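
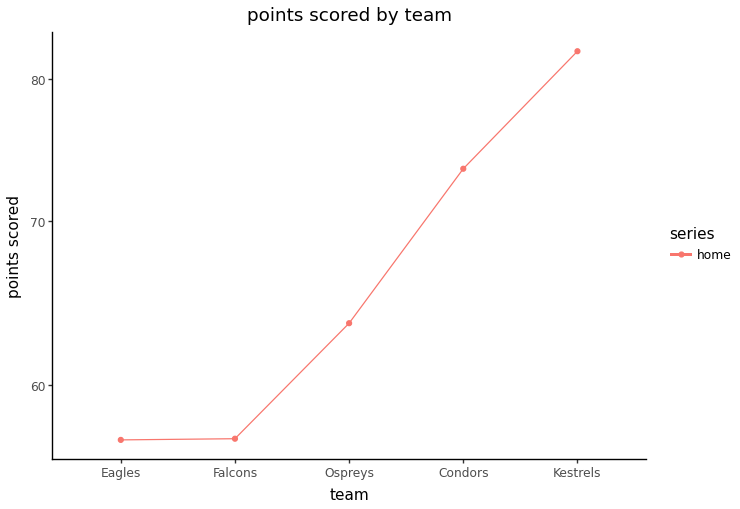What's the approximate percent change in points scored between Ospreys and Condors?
≈ +15.4%

Ospreys ≈ 65, Condors ≈ 75; (75 − 65) / 65 ≈ +15.4%.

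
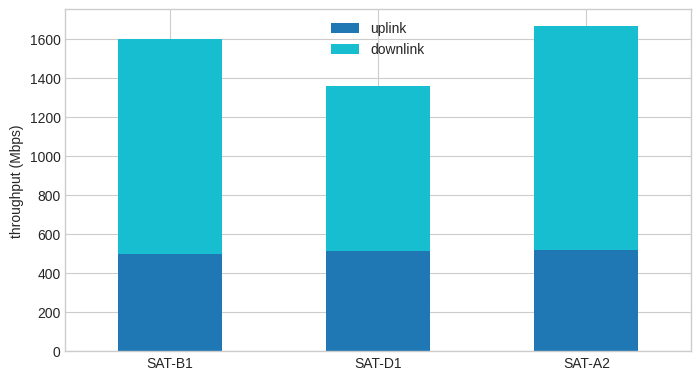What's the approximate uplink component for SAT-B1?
≈ 400

uplink top ≈ 400, bottom ≈ 0; segment ≈ 400.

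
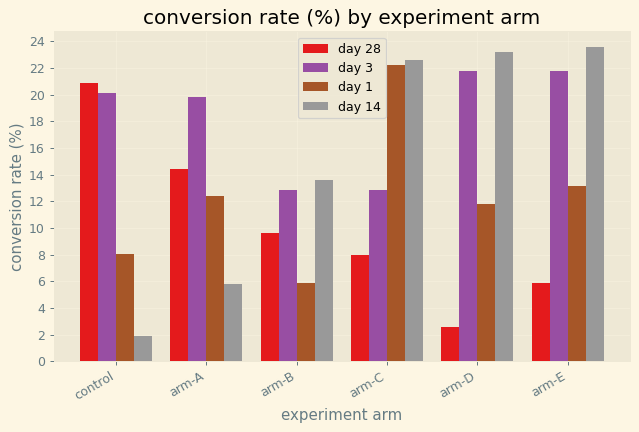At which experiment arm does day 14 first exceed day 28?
arm-A: day 14 ≈ 6 vs day 28 ≈ 14 (not yet); arm-B: day 14 ≈ 14 vs day 28 ≈ 10 (first crossover).

arm-B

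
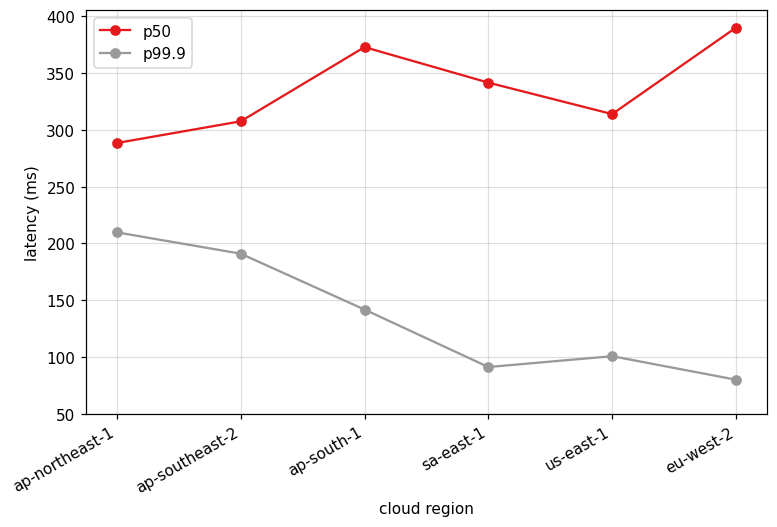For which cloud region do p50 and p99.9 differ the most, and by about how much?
eu-west-2: p50 ≈ 400, p99.9 ≈ 100 → gap ≈ 300. Next-largest (sa-east-1) is only ≈ 250.

eu-west-2, ≈ 300 ms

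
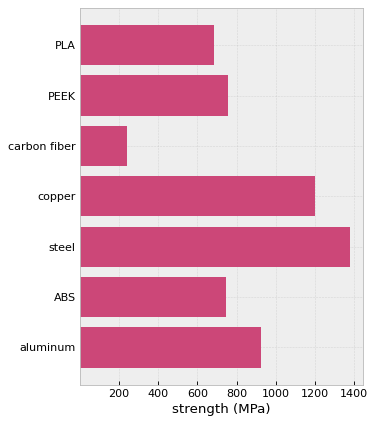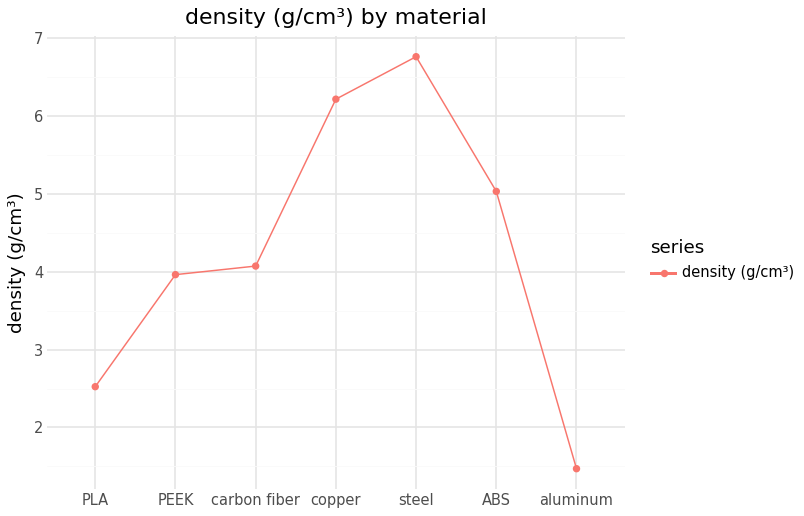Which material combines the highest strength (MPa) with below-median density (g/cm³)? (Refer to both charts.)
Chart 2 median density (g/cm³) ≈ 4; below-median materials: PLA, PEEK, aluminum. Among those, aluminum has the highest strength (MPa) (≈ 1000).

aluminum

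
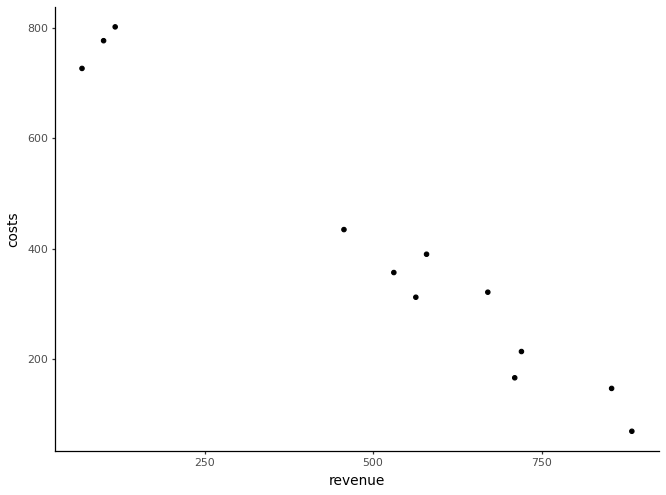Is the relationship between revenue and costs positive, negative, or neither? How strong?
negative, strong

Points are negatively correlated; strong (|r| ≈ 1.0).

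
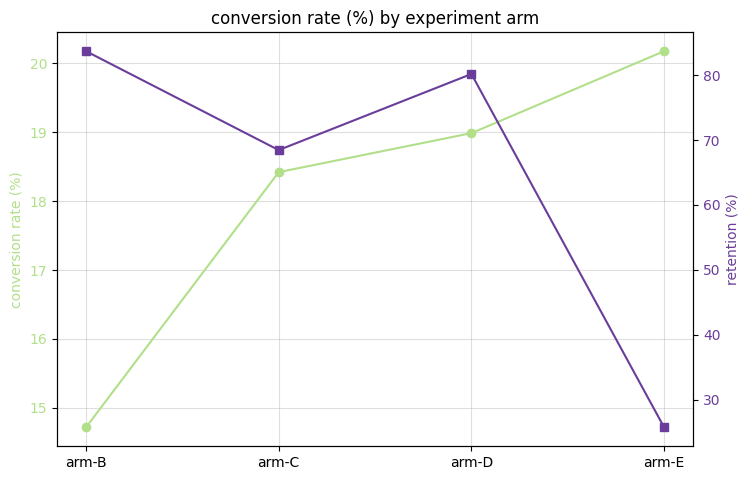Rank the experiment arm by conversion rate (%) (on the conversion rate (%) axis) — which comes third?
Top 4 (on the conversion rate (%) axis): arm-E ≈ 20.0, arm-D ≈ 19.0, arm-C ≈ 18.5, arm-B ≈ 14.5.

arm-C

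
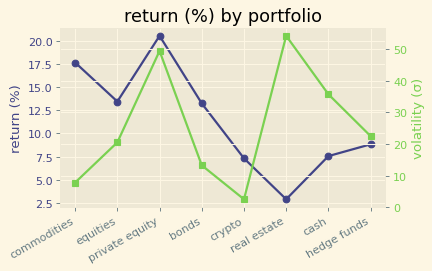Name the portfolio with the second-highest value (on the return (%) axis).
commodities

Top 3 (on the return (%) axis): private equity ≈ 20, commodities ≈ 18, equities ≈ 14.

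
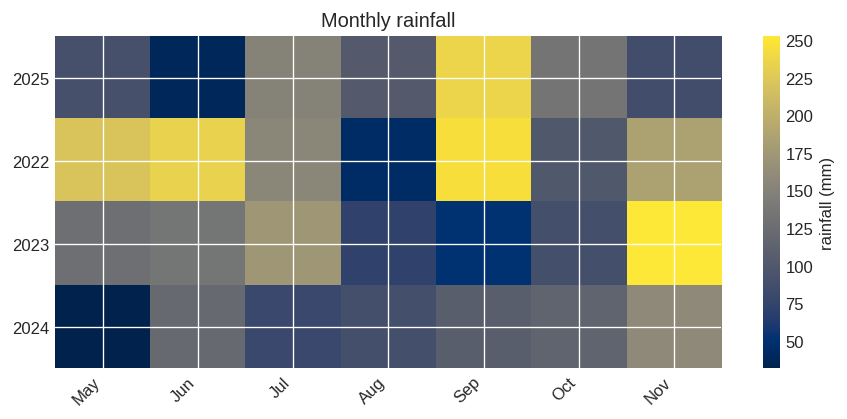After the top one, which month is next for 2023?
Top 3 for 2023: Nov ≈ 260, Jul ≈ 180, Jun ≈ 140.

Jul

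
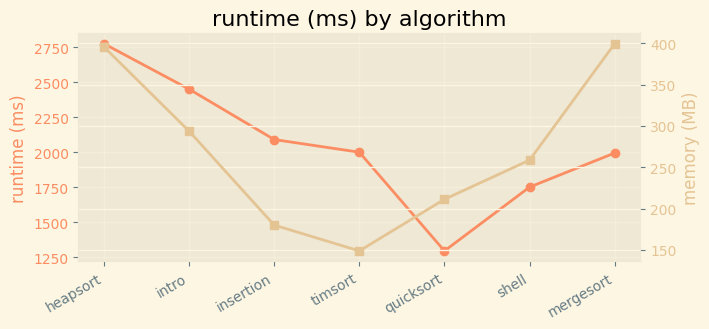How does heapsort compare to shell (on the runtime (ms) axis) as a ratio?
heapsort ≈ 2800, shell ≈ 1800; 2800/1800 ≈ 1.56.

≈ 1.56×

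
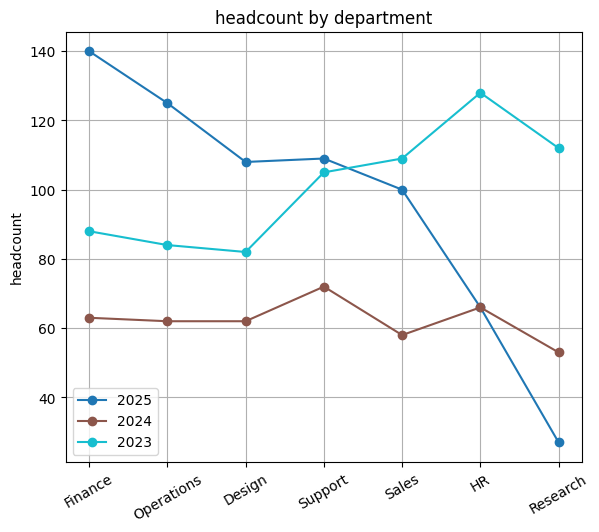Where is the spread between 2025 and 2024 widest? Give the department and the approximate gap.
Finance: 2025 ≈ 140, 2024 ≈ 60 → gap ≈ 80. Next-largest (Operations) is only ≈ 60.

Finance, ≈ 80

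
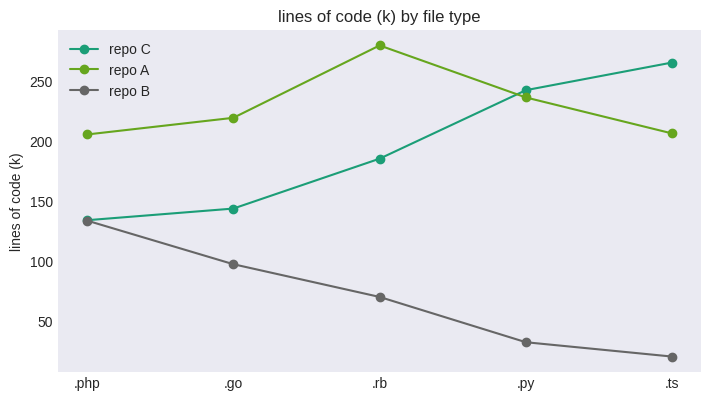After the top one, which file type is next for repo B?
Top 3 for repo B: .php ≈ 125, .go ≈ 100, .rb ≈ 75.

.go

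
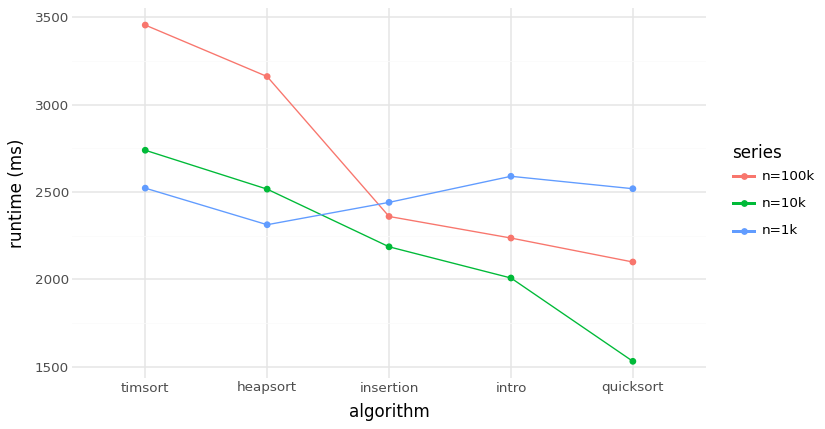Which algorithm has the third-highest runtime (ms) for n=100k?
Top 4 for n=100k: timsort ≈ 3400, heapsort ≈ 3200, insertion ≈ 2400, intro ≈ 2200.

insertion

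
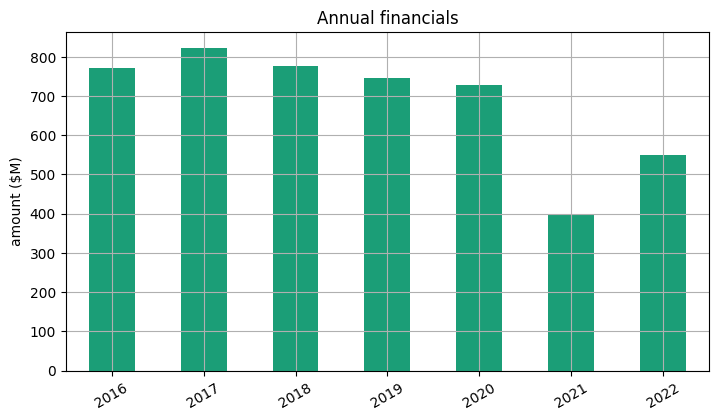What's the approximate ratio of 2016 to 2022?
≈ 1.33×

2016 ≈ 800, 2022 ≈ 600; 800/600 ≈ 1.33.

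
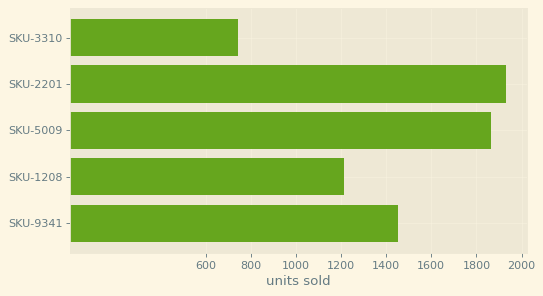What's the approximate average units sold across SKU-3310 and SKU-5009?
≈ 1300

(800 + 1800) / 2 ≈ 1300.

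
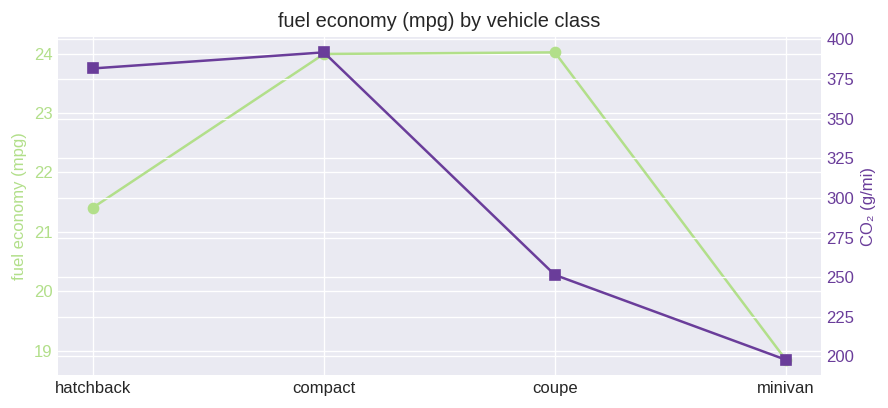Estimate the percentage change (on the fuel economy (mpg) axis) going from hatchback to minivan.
hatchback ≈ 21.5, minivan ≈ 19.0; (19.0 − 21.5) / 21.5 ≈ -11.6%.

≈ -11.6%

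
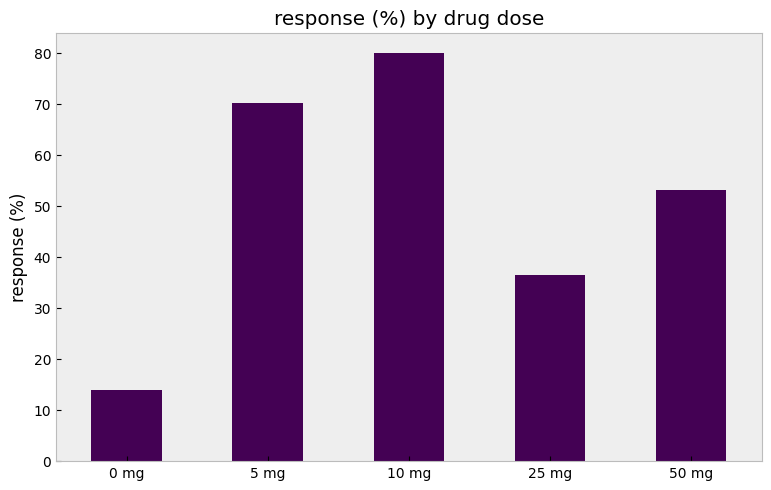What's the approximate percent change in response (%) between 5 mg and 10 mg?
5 mg ≈ 70, 10 mg ≈ 80; (80 − 70) / 70 ≈ +14.3%.

≈ +14.3%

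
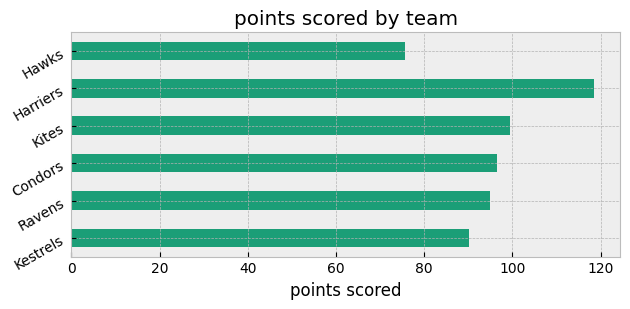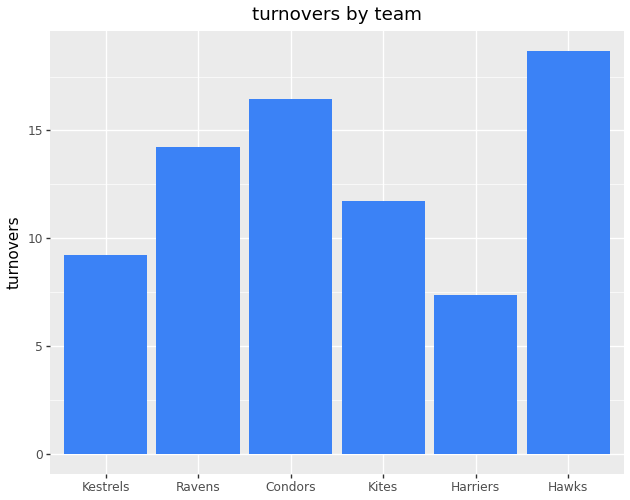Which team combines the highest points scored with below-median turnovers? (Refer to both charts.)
Harriers

Chart 2 median turnovers ≈ 12; below-median teams: Kestrels, Kites, Harriers. Among those, Harriers has the highest points scored (≈ 120).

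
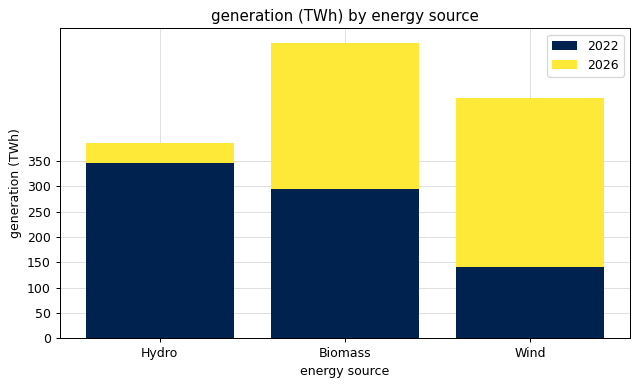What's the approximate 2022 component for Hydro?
≈ 350

2022 top ≈ 350, bottom ≈ 0; segment ≈ 350.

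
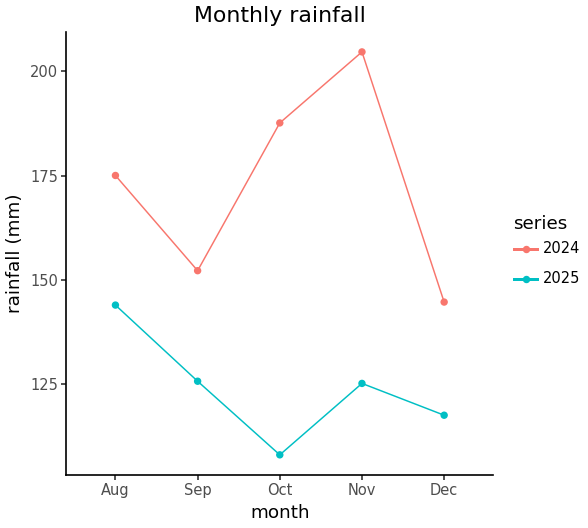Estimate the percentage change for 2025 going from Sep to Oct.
Sep ≈ 130, Oct ≈ 110; (110 − 130) / 130 ≈ -15.4%.

≈ -15.4%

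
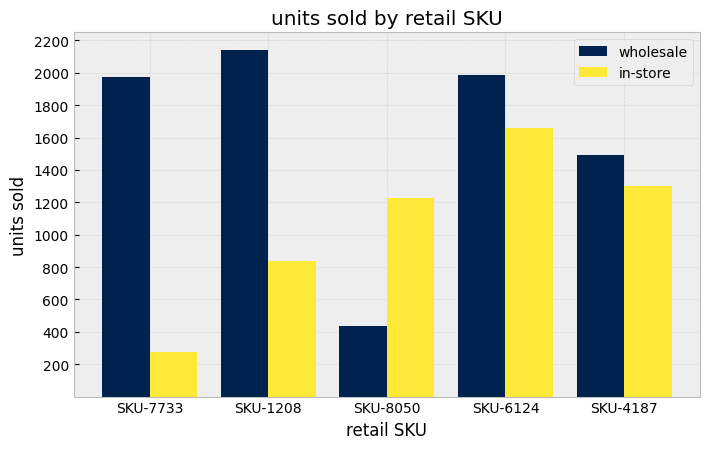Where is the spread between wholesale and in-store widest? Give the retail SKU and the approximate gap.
SKU-7733: wholesale ≈ 2000, in-store ≈ 200 → gap ≈ 1800. Next-largest (SKU-1208) is only ≈ 1400.

SKU-7733, ≈ 1800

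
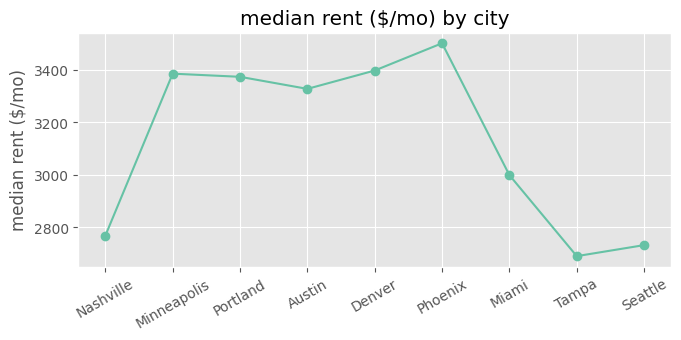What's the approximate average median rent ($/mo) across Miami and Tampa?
≈ 2850

(3000 + 2700) / 2 ≈ 2850.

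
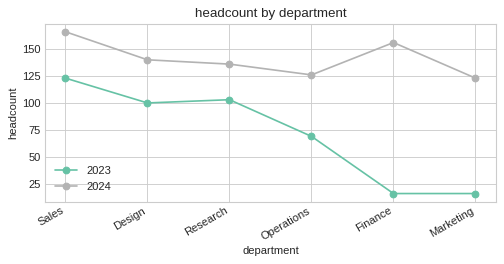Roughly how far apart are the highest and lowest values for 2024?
≈ 40

Max Sales ≈ 160, min Marketing ≈ 120; range ≈ 40.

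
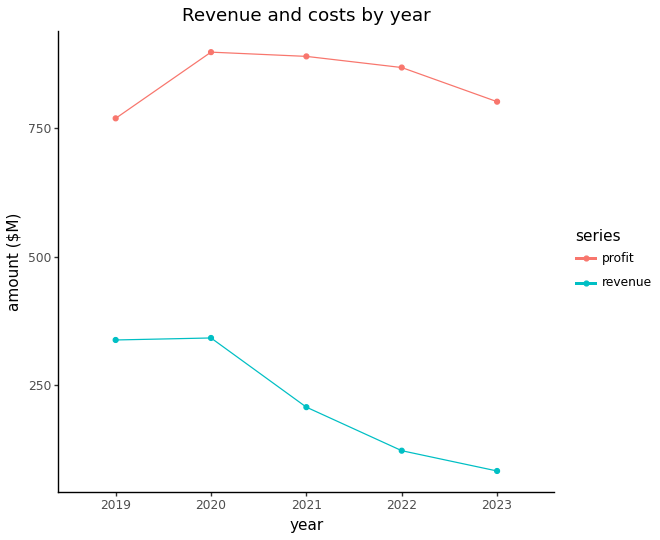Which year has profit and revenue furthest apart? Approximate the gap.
2022, ≈ 800 $M

2022: profit ≈ 900, revenue ≈ 100 → gap ≈ 800. Next-largest (2023) is only ≈ 700.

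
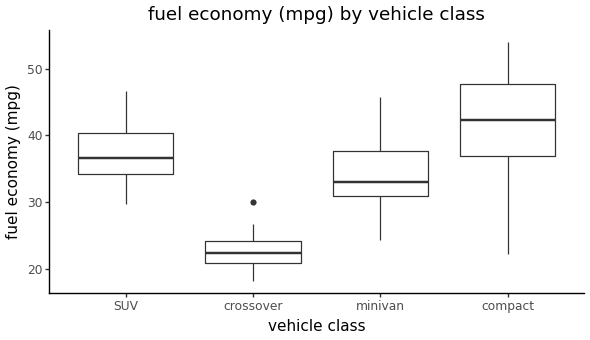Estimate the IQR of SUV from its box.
Q3 ≈ 40, Q1 ≈ 34; IQR ≈ 6.

≈ 6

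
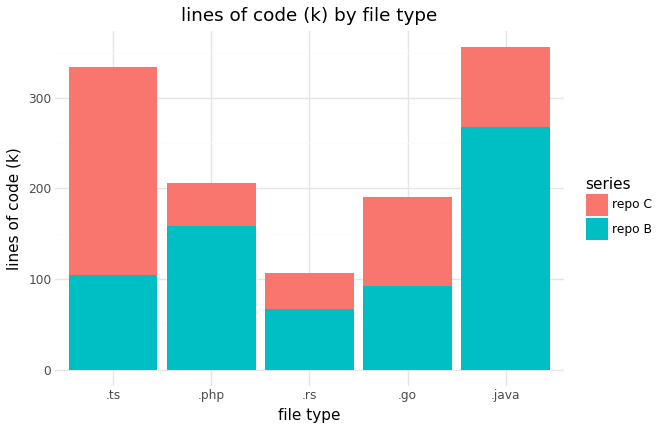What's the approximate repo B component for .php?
≈ 150

repo B top ≈ 150, bottom ≈ 0; segment ≈ 150.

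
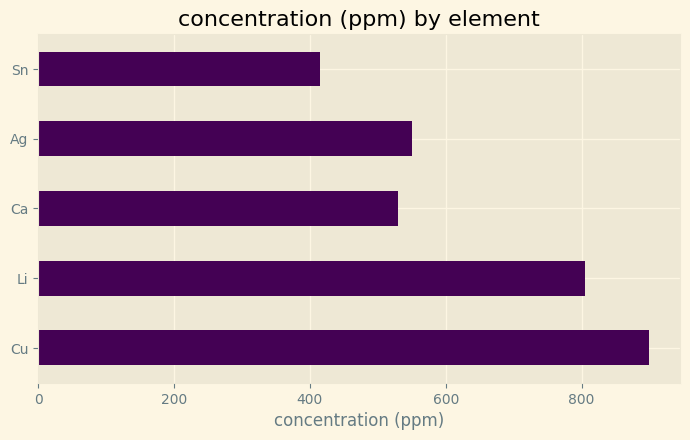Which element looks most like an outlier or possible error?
Cu ≈ 900; the rest sit between ≈ 400 and ≈ 800.

Cu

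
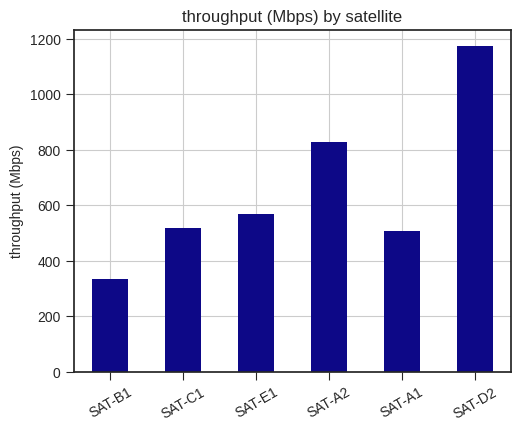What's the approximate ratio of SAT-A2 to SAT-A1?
≈ 1.6×

SAT-A2 ≈ 800, SAT-A1 ≈ 500; 800/500 ≈ 1.6.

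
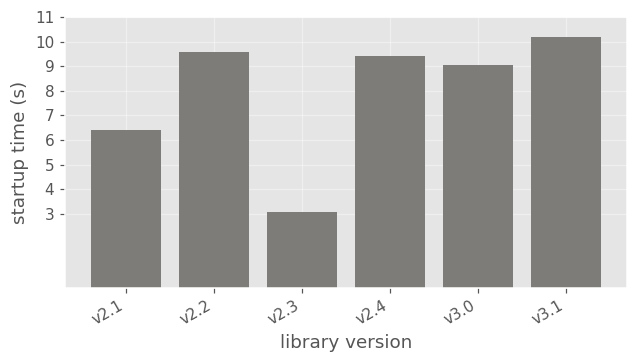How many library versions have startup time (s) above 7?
4

Above 7: v2.2, v2.4, v3.0, v3.1.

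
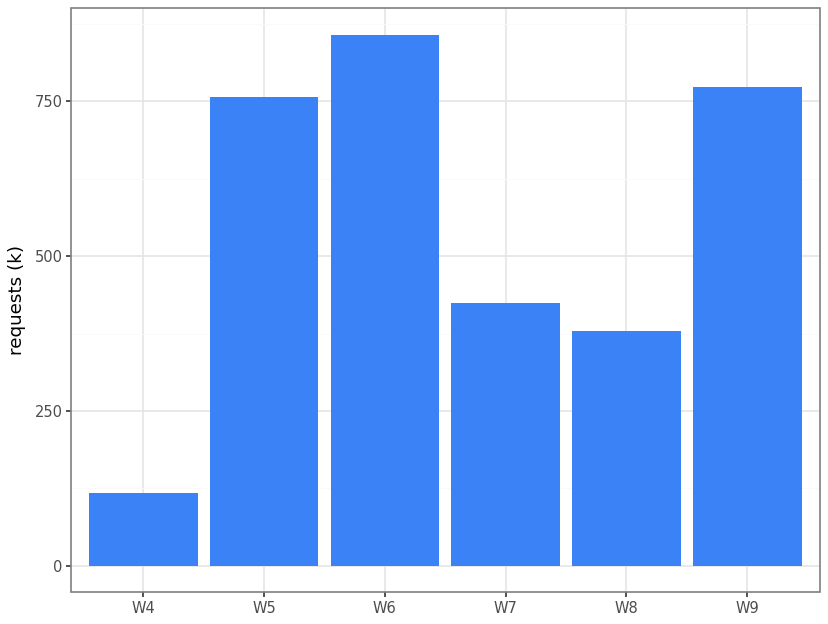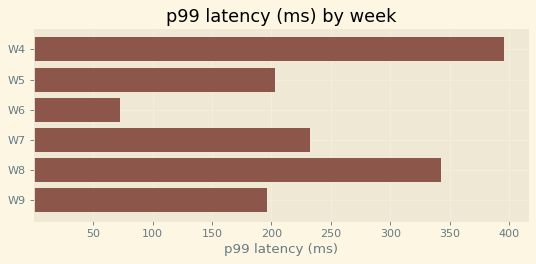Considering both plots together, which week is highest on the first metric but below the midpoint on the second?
W6

Chart 2 median p99 latency (ms) ≈ 200; below-median weeks: W5, W6, W9. Among those, W6 has the highest requests (k) (≈ 900).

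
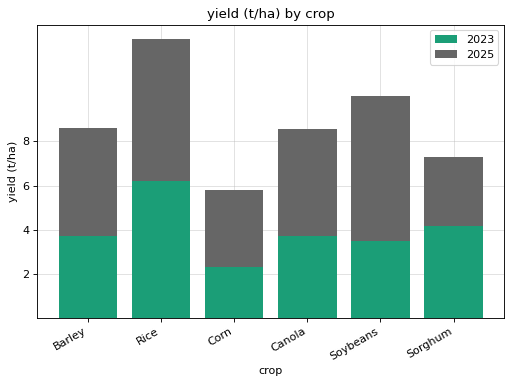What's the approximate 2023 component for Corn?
≈ 2

2023 top ≈ 2, bottom ≈ 0; segment ≈ 2.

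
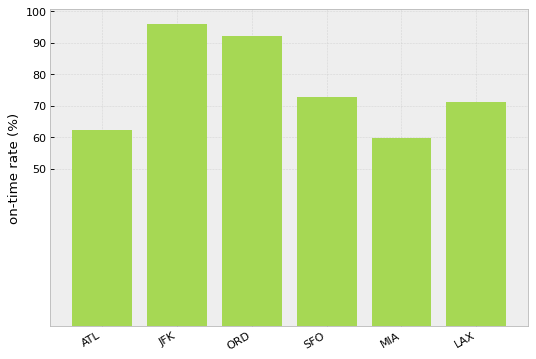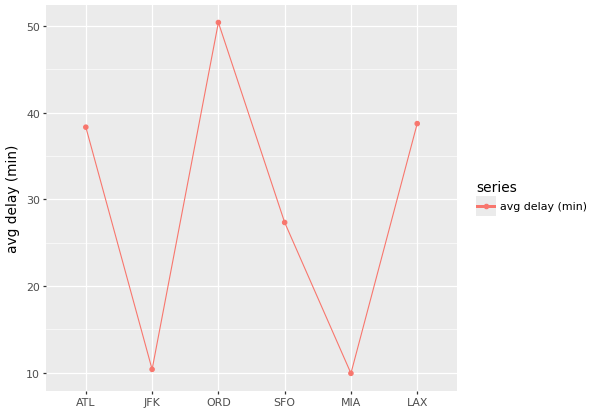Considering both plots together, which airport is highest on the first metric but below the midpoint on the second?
Chart 2 median avg delay (min) ≈ 35; below-median airports: JFK, SFO, MIA. Among those, JFK has the highest on-time rate (%) (≈ 100).

JFK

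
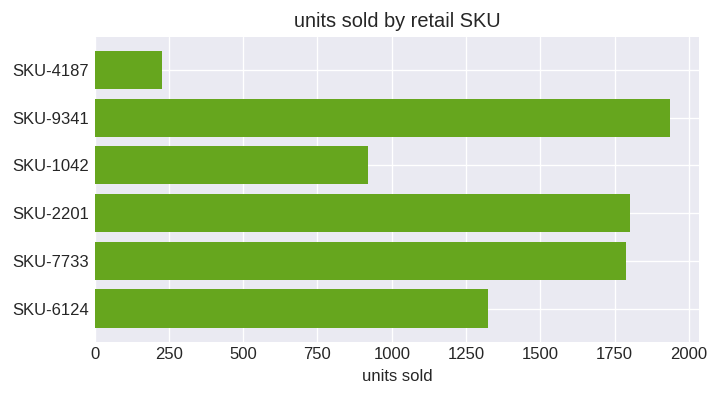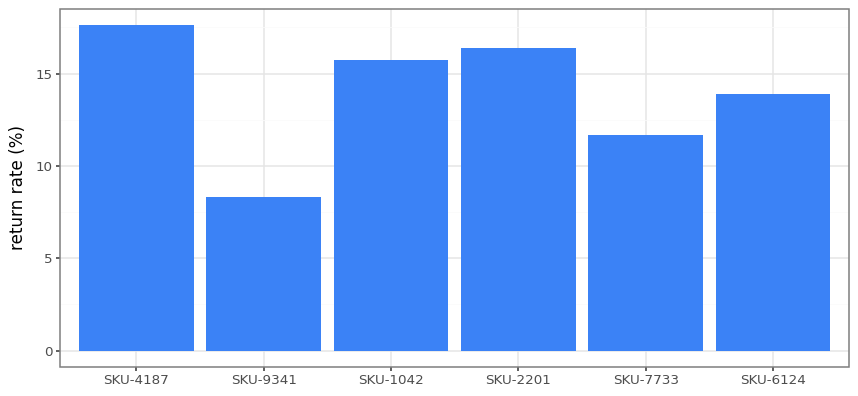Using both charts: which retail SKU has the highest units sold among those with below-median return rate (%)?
SKU-9341

Chart 2 median return rate (%) ≈ 14; below-median retail SKUs: SKU-9341, SKU-7733, SKU-6124. Among those, SKU-9341 has the highest units sold (≈ 2000).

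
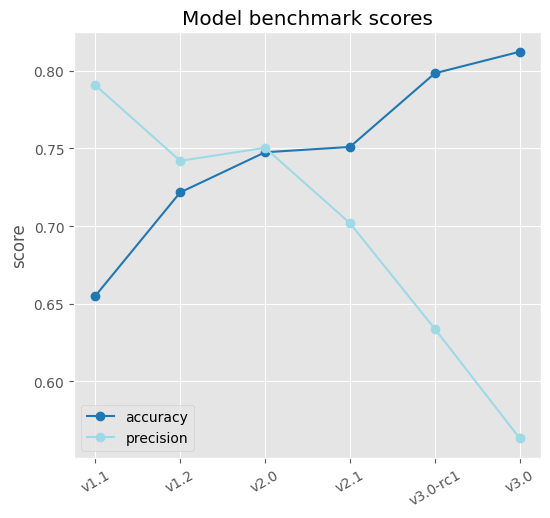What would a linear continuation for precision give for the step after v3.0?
≈ 0.475

Last three: 0.70, 0.65, 0.55 → slope ≈ -0.075/step → next ≈ 0.475.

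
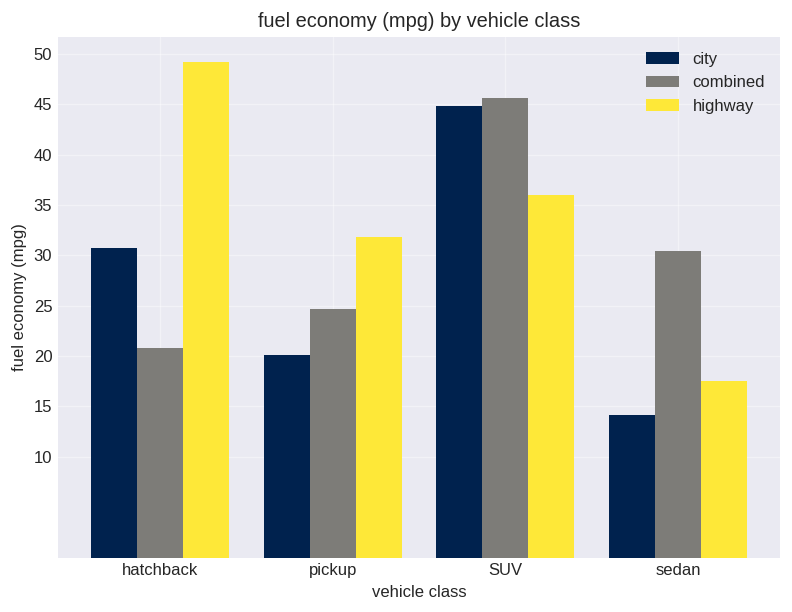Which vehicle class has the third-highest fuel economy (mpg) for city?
pickup

Top 4 for city: SUV ≈ 45, hatchback ≈ 30, pickup ≈ 20, sedan ≈ 15.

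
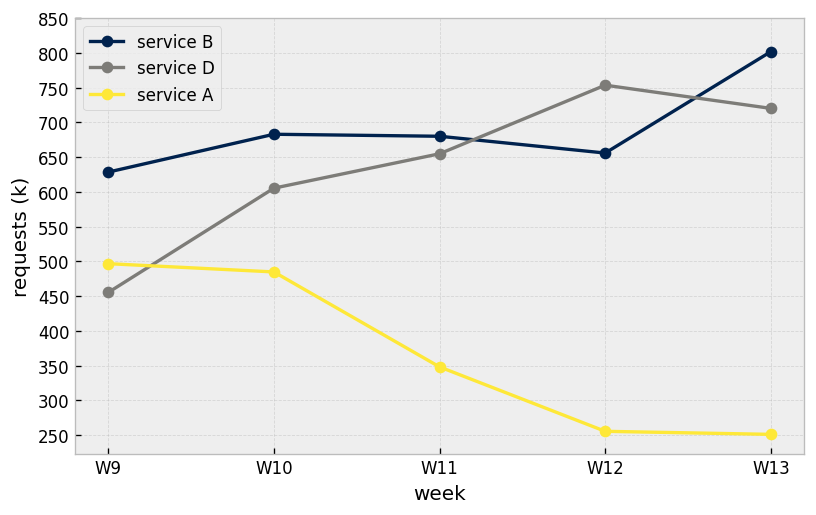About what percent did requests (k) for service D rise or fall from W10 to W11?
≈ +8.3%

W10 ≈ 600, W11 ≈ 650; (650 − 600) / 600 ≈ +8.3%.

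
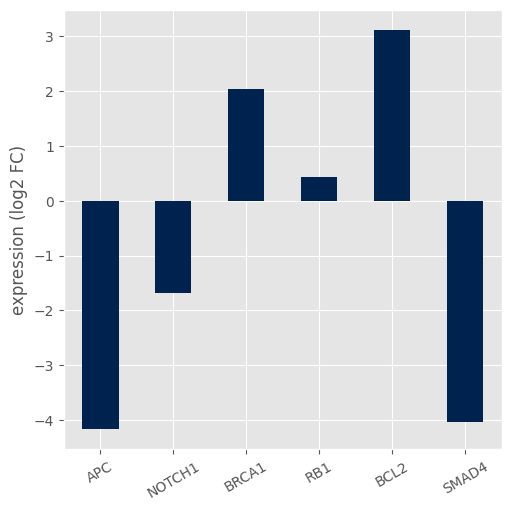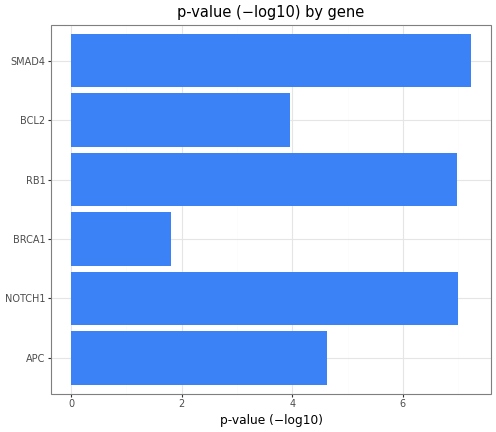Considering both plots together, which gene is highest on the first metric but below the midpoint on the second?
Chart 2 median p-value (−log10) ≈ 6; below-median genes: APC, BRCA1, BCL2. Among those, BCL2 has the highest expression (log2 FC) (≈ 3).

BCL2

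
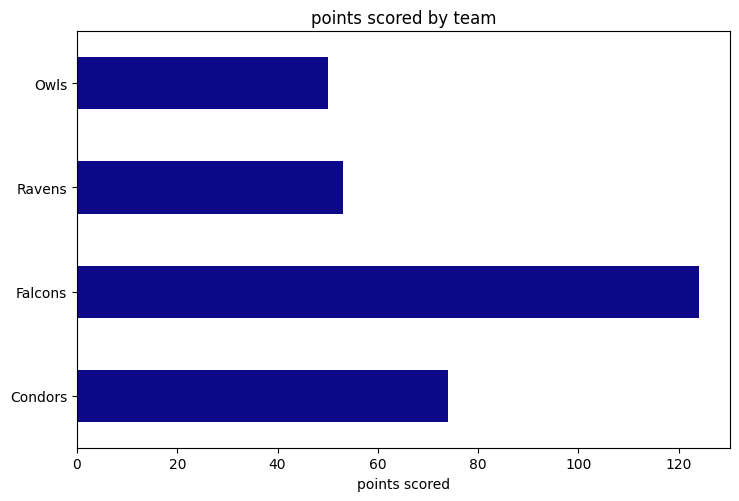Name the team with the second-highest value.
Top 3: Falcons ≈ 120, Condors ≈ 80, Ravens ≈ 60.

Condors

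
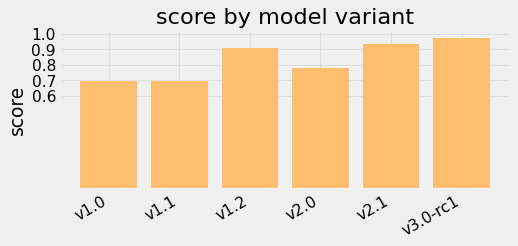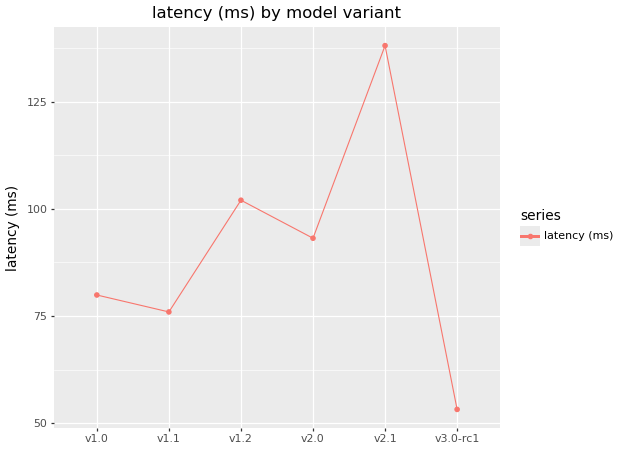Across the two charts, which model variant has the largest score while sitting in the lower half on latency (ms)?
v3.0-rc1

Chart 2 median latency (ms) ≈ 80; below-median model variants: v1.0, v1.1, v3.0-rc1. Among those, v3.0-rc1 has the highest score (≈ 1).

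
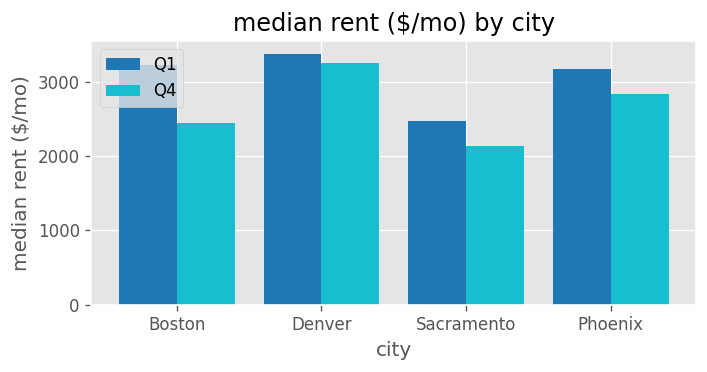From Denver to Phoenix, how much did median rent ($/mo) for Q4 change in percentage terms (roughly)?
≈ -14.3%

Denver ≈ 3500, Phoenix ≈ 3000; (3000 − 3500) / 3500 ≈ -14.3%.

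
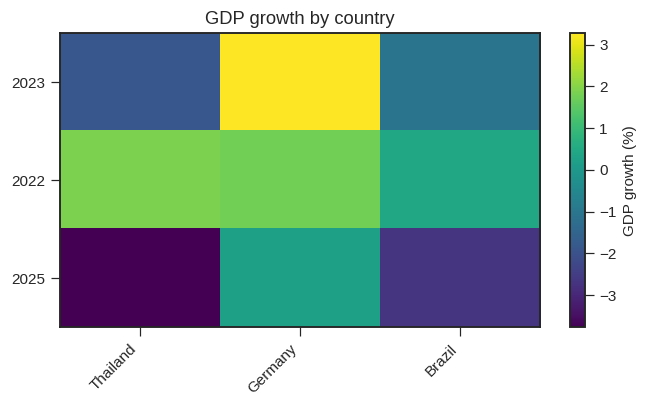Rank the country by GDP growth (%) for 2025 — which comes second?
Brazil

Top 3 for 2025: Germany ≈ 0, Brazil ≈ -3, Thailand ≈ -4.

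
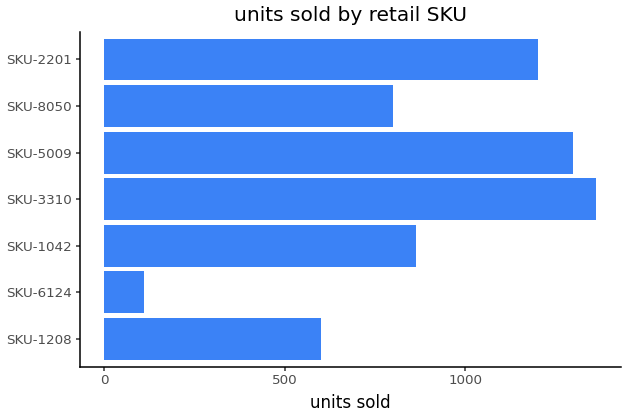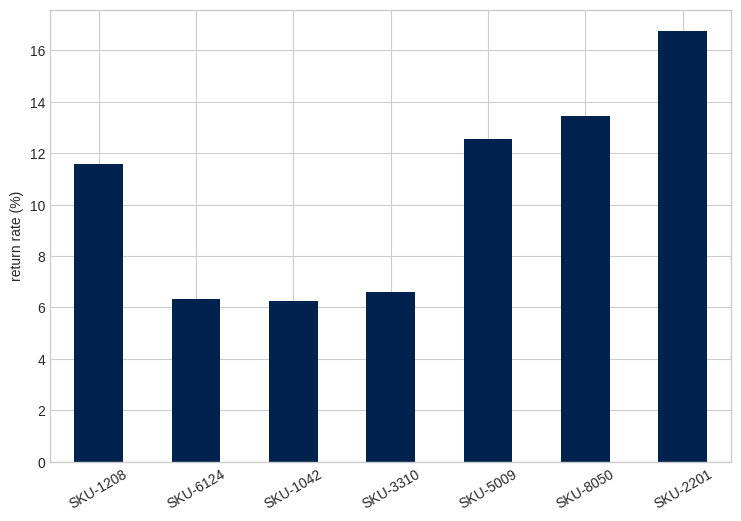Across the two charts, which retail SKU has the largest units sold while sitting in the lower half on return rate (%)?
Chart 2 median return rate (%) ≈ 12; below-median retail SKUs: SKU-6124, SKU-1042, SKU-3310. Among those, SKU-3310 has the highest units sold (≈ 1400).

SKU-3310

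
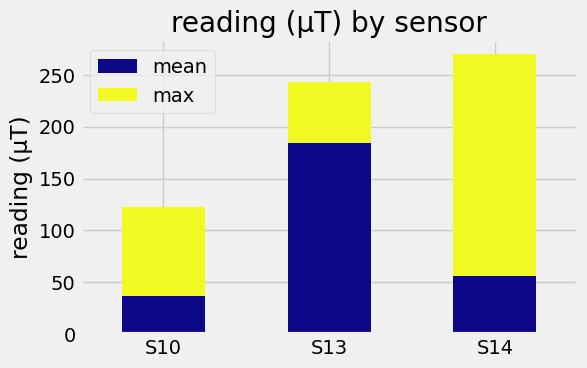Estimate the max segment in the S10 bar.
≈ 100

max top ≈ 125, bottom ≈ 25; segment ≈ 100.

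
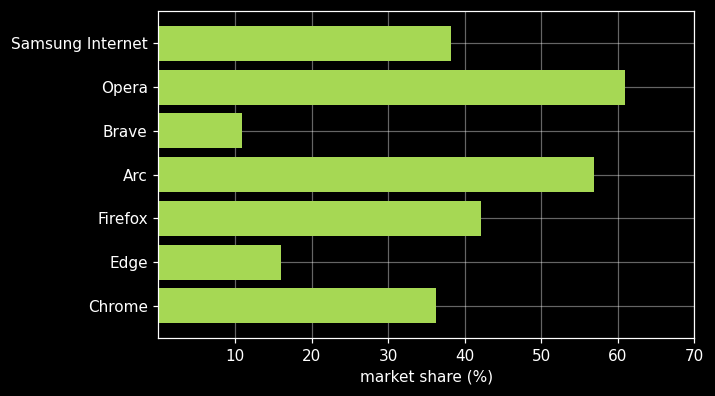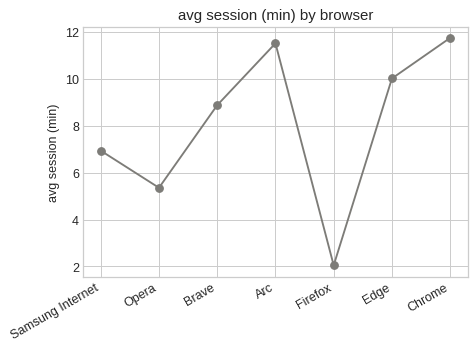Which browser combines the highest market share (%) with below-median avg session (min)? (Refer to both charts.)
Opera

Chart 2 median avg session (min) ≈ 8; below-median browsers: Samsung Internet, Opera, Firefox. Among those, Opera has the highest market share (%) (≈ 60).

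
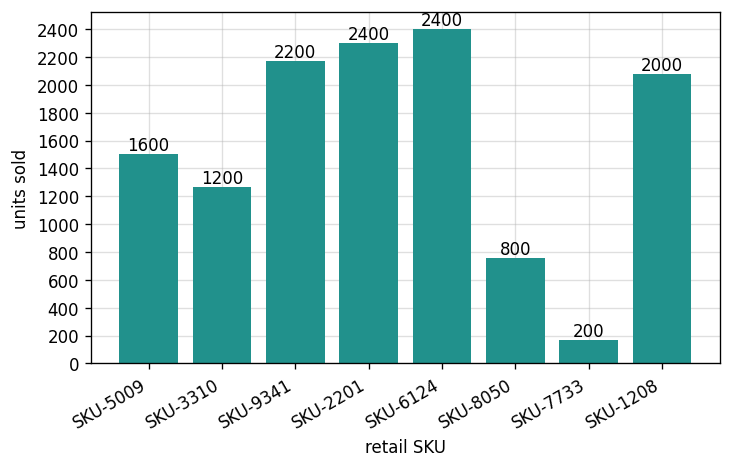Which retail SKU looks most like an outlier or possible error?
SKU-7733 ≈ 200; the rest sit between ≈ 800 and ≈ 2400.

SKU-7733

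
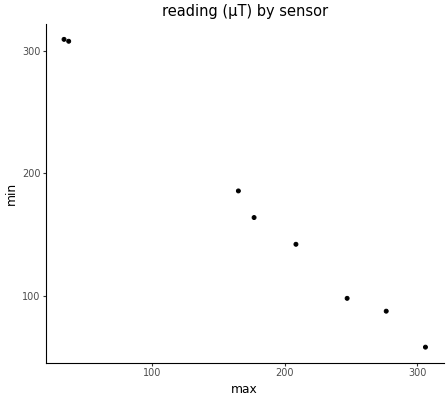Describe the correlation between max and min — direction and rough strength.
Points are negatively correlated; strong (|r| ≈ 1.0).

negative, strong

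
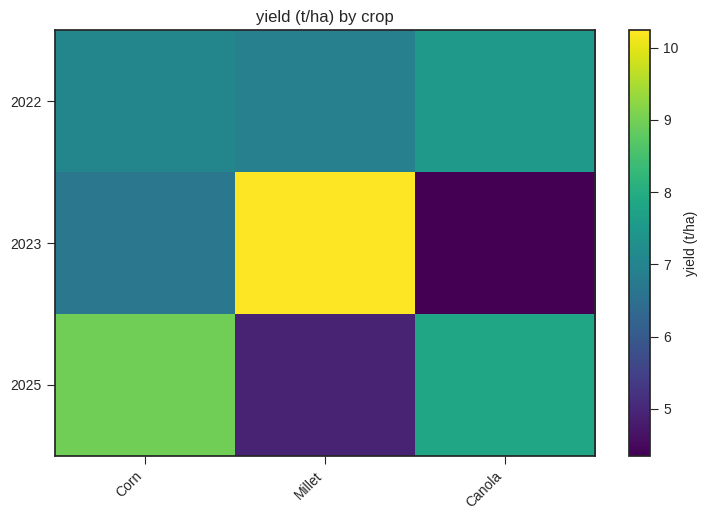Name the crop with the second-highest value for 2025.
Canola

Top 3 for 2025: Corn ≈ 9.0, Canola ≈ 8.0, Millet ≈ 5.0.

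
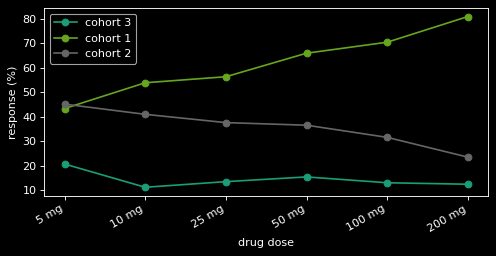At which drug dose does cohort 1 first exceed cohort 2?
10 mg

5 mg: cohort 1 ≈ 40 vs cohort 2 ≈ 50 (not yet); 10 mg: cohort 1 ≈ 50 vs cohort 2 ≈ 40 (first crossover).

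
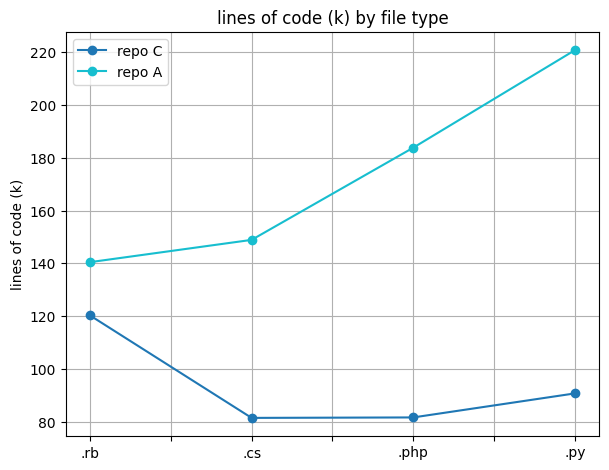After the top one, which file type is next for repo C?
.py

Top 3 for repo C: .rb ≈ 120, .py ≈ 100, .php ≈ 80.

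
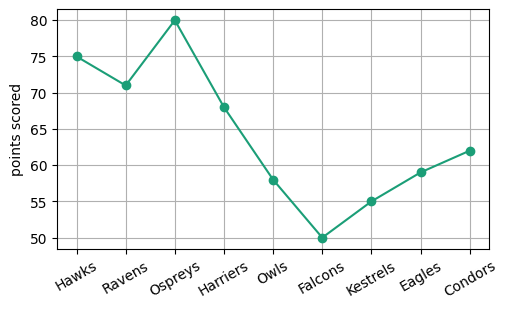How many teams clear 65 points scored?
Above 65: Hawks, Ravens, Ospreys, Harriers.

4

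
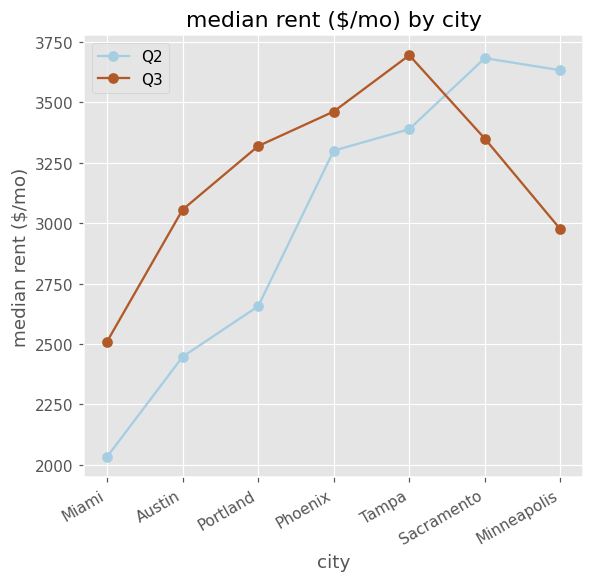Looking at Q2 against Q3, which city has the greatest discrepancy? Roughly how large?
Portland, ≈ 800 $/mo

Portland: Q2 ≈ 2600, Q3 ≈ 3400 → gap ≈ 800. Next-largest (Minneapolis) is only ≈ 600.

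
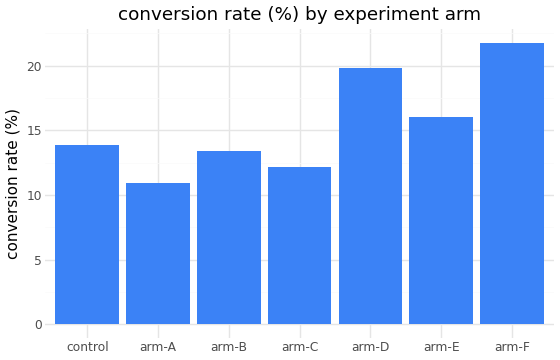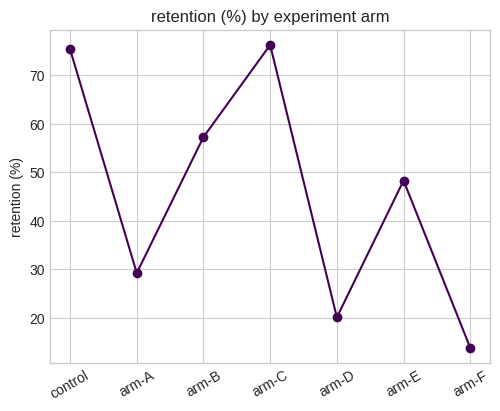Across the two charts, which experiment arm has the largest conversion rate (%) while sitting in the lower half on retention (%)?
arm-F

Chart 2 median retention (%) ≈ 50; below-median experiment arms: arm-A, arm-D, arm-F. Among those, arm-F has the highest conversion rate (%) (≈ 22).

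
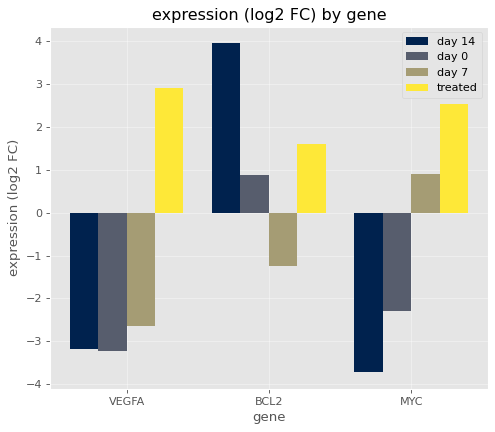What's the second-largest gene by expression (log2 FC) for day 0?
MYC

Top 3 for day 0: BCL2 ≈ 1, MYC ≈ -2, VEGFA ≈ -3.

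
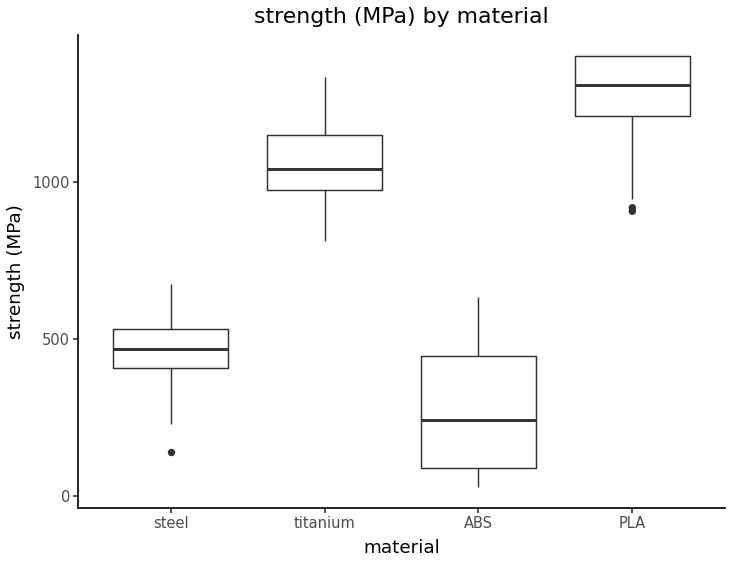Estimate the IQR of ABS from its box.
Q3 ≈ 400, Q1 ≈ 100; IQR ≈ 300.

≈ 300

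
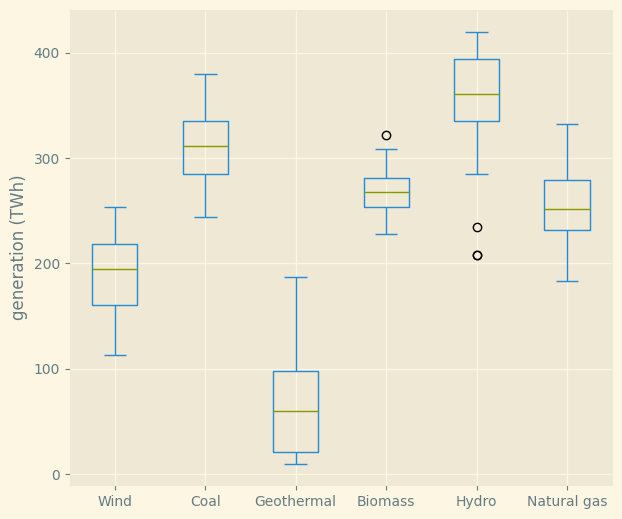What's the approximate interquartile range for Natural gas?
Q3 ≈ 300, Q1 ≈ 250; IQR ≈ 50.

≈ 50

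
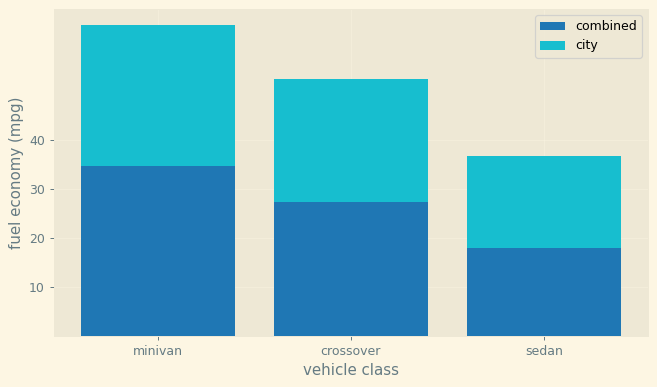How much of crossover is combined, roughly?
≈ 30

combined top ≈ 30, bottom ≈ 0; segment ≈ 30.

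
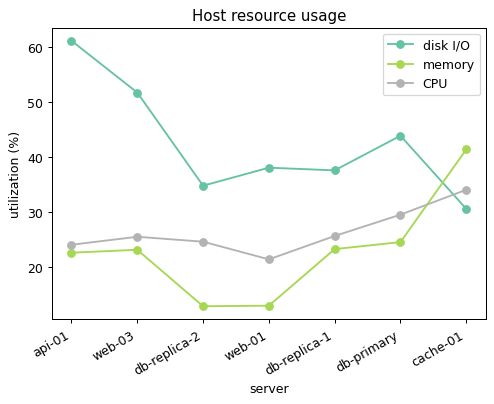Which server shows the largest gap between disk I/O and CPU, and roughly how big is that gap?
api-01: disk I/O ≈ 60, CPU ≈ 25 → gap ≈ 35. Next-largest (web-03) is only ≈ 25.

api-01, ≈ 35 %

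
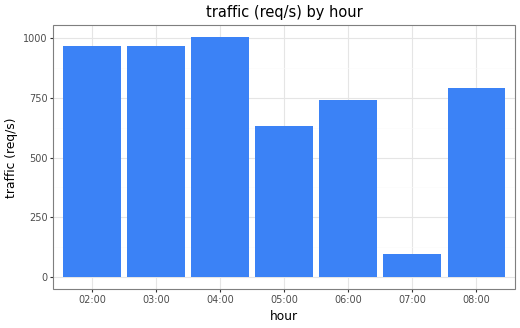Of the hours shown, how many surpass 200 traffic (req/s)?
6

Above 200: 02:00, 03:00, 04:00, 05:00, 06:00, 08:00.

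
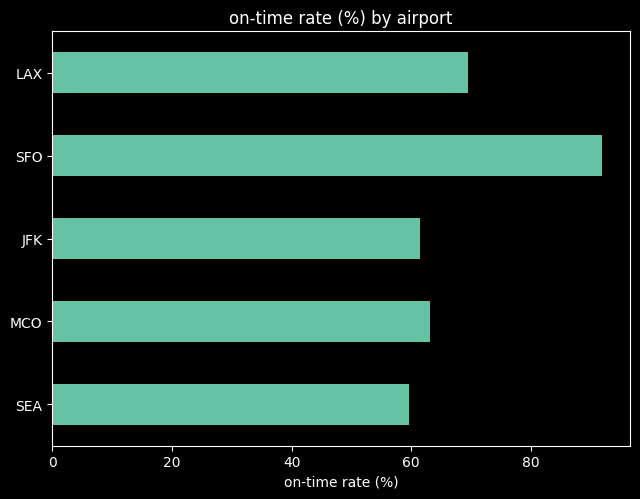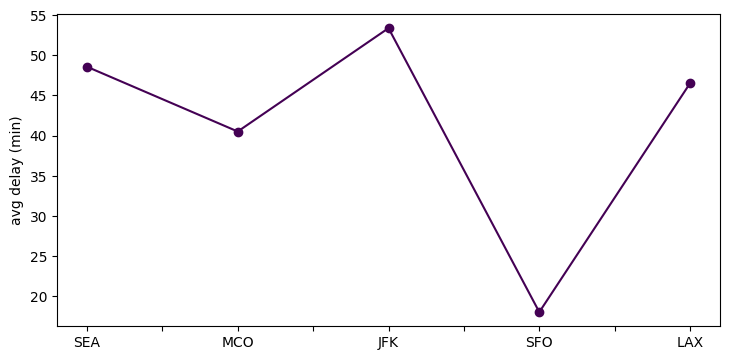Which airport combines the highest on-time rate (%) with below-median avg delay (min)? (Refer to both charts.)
Chart 2 median avg delay (min) ≈ 45; below-median airports: MCO, SFO. Among those, SFO has the highest on-time rate (%) (≈ 90).

SFO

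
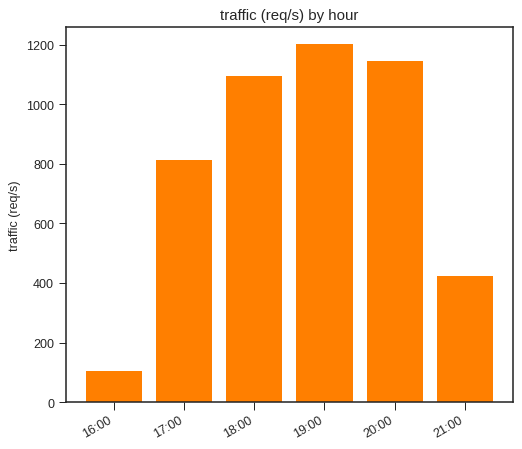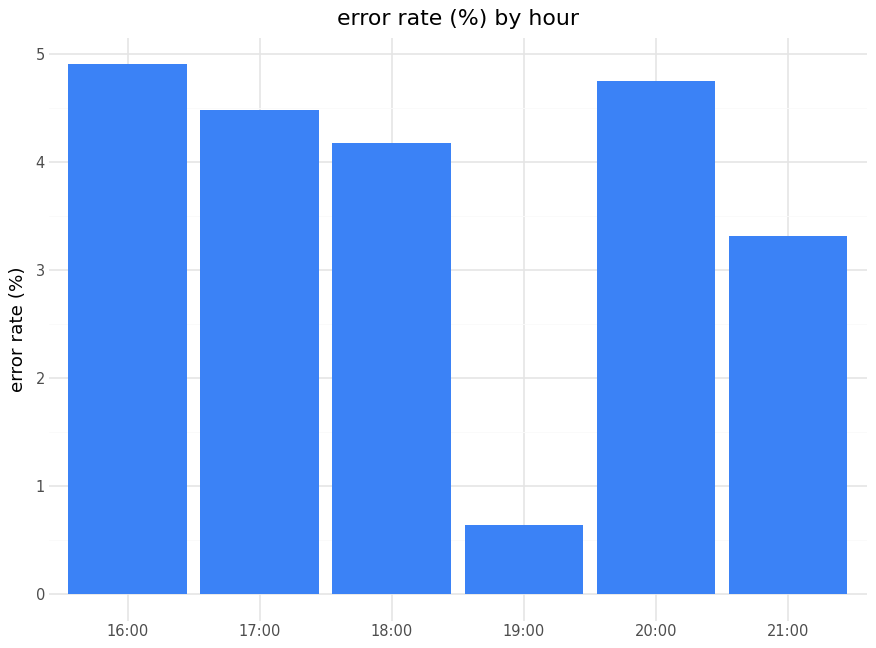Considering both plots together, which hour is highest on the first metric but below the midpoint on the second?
19:00

Chart 2 median error rate (%) ≈ 4.5; below-median hours: 18:00, 19:00, 21:00. Among those, 19:00 has the highest traffic (req/s) (≈ 1200).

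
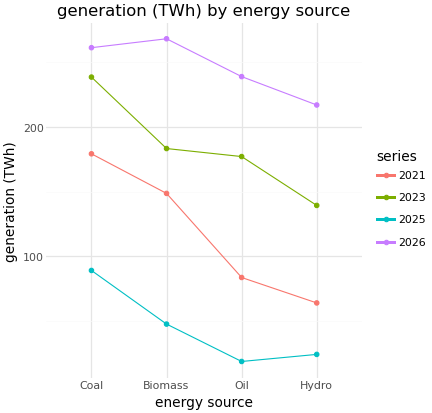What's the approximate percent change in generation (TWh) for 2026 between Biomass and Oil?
≈ -9.1%

Biomass ≈ 275, Oil ≈ 250; (250 − 275) / 275 ≈ -9.1%.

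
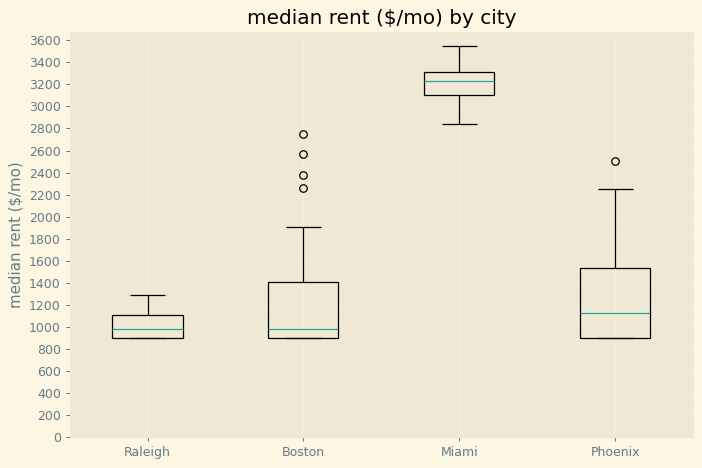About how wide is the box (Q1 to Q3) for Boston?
Q3 ≈ 1400, Q1 ≈ 800; IQR ≈ 600.

≈ 600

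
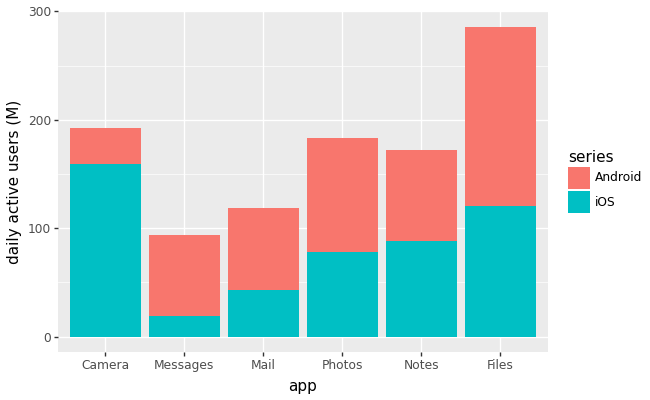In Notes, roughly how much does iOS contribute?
iOS top ≈ 100, bottom ≈ 0; segment ≈ 100.

≈ 100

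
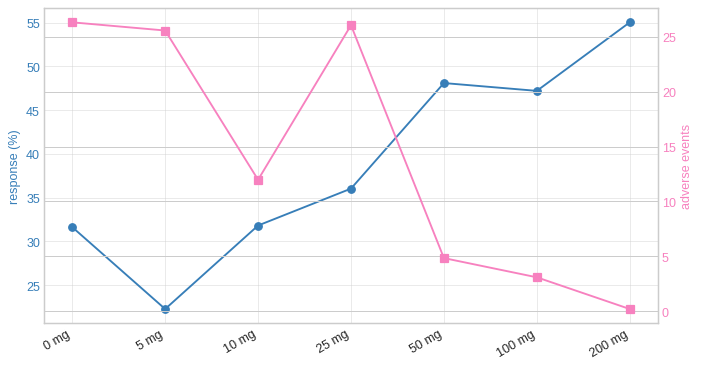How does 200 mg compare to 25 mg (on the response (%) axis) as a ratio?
≈ 1.57×

200 mg ≈ 55, 25 mg ≈ 35; 55/35 ≈ 1.57.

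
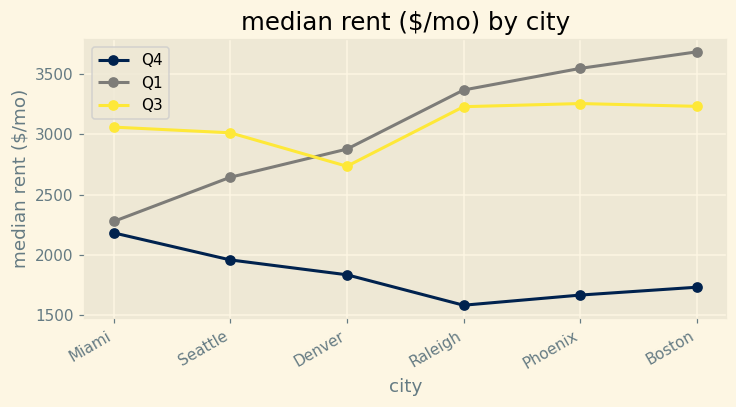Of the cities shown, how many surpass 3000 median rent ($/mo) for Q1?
Above 3000: Raleigh, Phoenix, Boston.

3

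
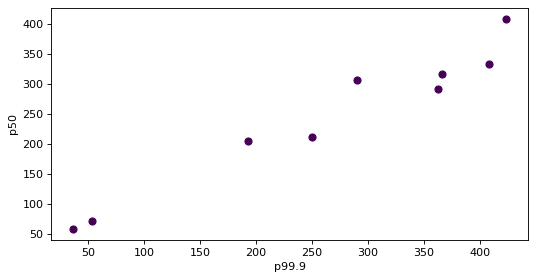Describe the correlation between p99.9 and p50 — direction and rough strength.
positive, strong

Points are positively correlated; strong (|r| ≈ 1.0).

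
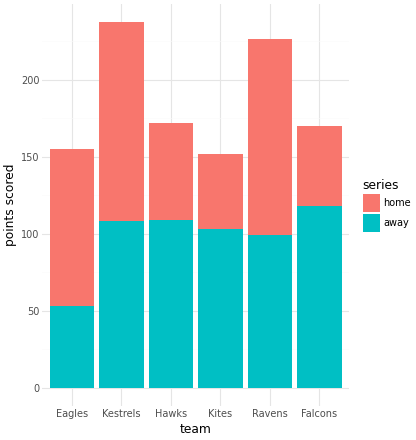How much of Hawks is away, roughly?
≈ 100

away top ≈ 100, bottom ≈ 0; segment ≈ 100.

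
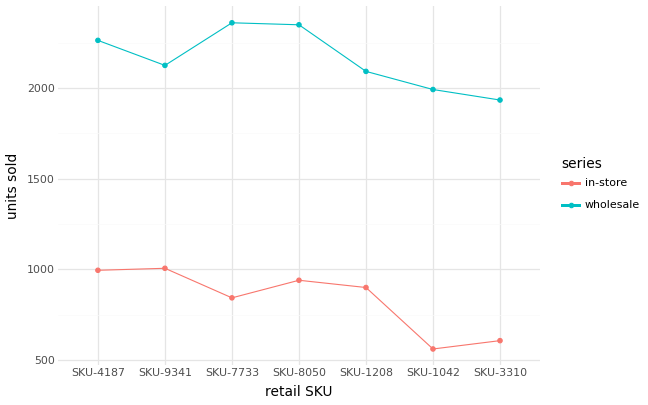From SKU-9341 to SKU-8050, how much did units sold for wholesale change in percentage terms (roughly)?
SKU-9341 ≈ 2200, SKU-8050 ≈ 2400; (2400 − 2200) / 2200 ≈ +9.1%.

≈ +9.1%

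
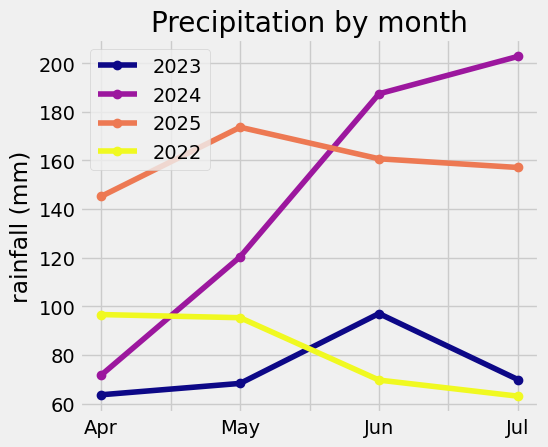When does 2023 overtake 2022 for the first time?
May: 2023 ≈ 60 vs 2022 ≈ 100 (not yet); Jun: 2023 ≈ 100 vs 2022 ≈ 60 (first crossover).

Jun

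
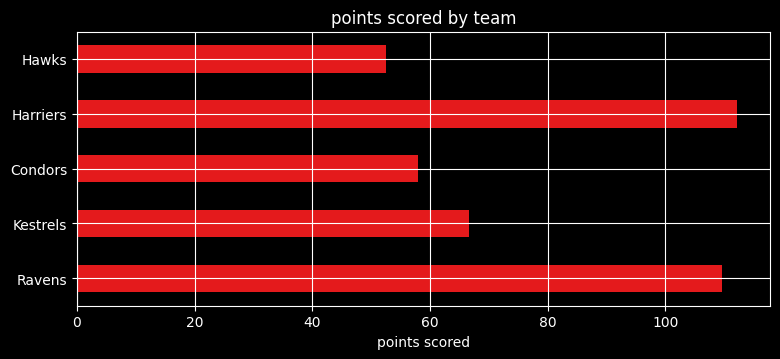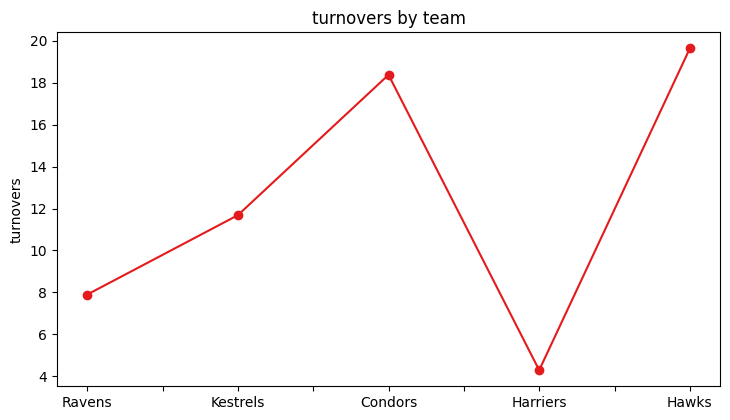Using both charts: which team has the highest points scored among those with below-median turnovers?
Chart 2 median turnovers ≈ 12; below-median teams: Ravens, Harriers. Among those, Harriers has the highest points scored (≈ 120).

Harriers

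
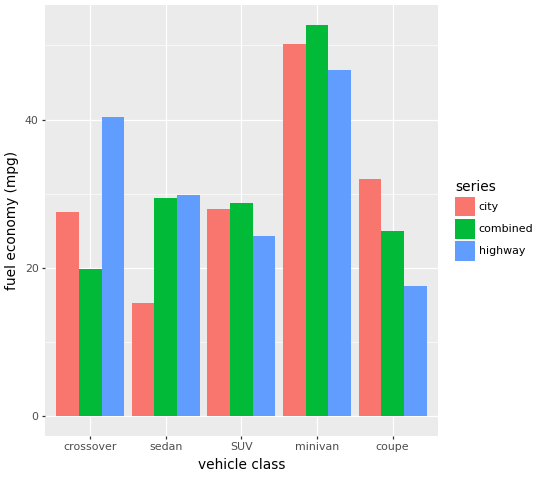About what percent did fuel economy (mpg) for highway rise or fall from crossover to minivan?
≈ +12.5%

crossover ≈ 40, minivan ≈ 45; (45 − 40) / 40 ≈ +12.5%.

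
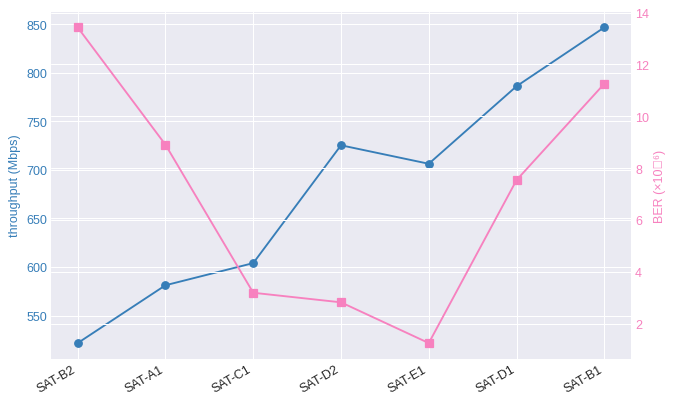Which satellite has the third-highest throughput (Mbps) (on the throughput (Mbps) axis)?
Top 4 (on the throughput (Mbps) axis): SAT-B1 ≈ 850, SAT-D1 ≈ 800, SAT-D2 ≈ 750, SAT-E1 ≈ 700.

SAT-D2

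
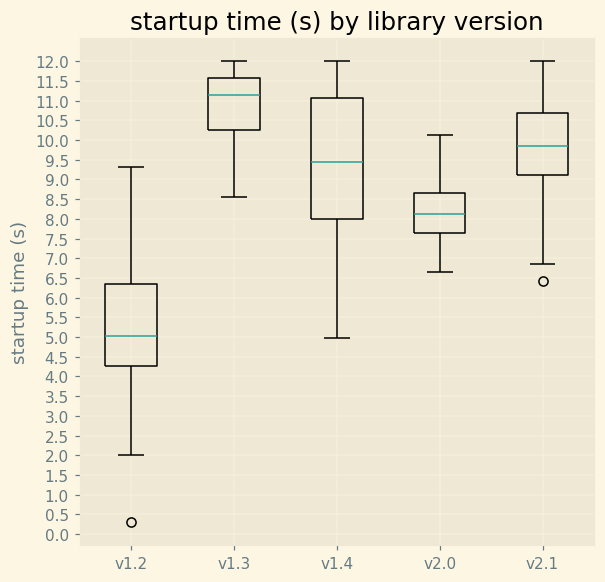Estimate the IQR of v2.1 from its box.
Q3 ≈ 10.5, Q1 ≈ 9.0; IQR ≈ 1.5.

≈ 1.5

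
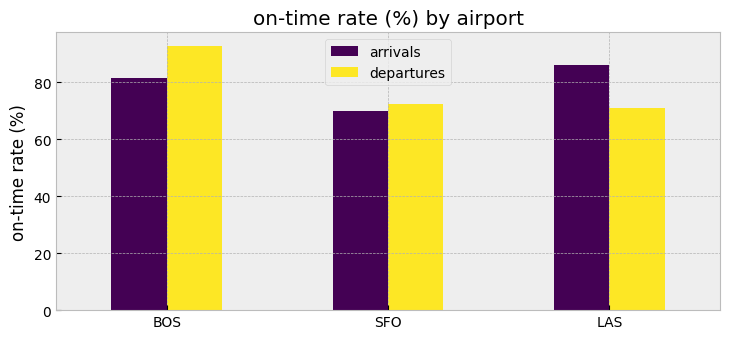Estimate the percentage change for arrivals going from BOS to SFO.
BOS ≈ 80, SFO ≈ 70; (70 − 80) / 80 ≈ -12.5%.

≈ -12.5%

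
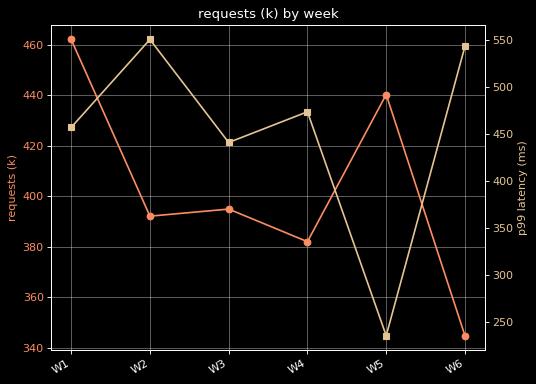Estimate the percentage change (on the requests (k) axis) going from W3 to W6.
≈ -12.8%

W3 ≈ 390, W6 ≈ 340; (340 − 390) / 390 ≈ -12.8%.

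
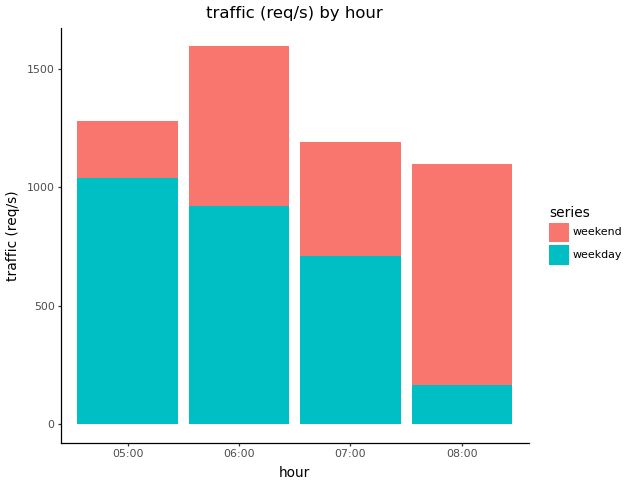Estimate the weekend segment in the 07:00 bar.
weekend top ≈ 1200, bottom ≈ 800; segment ≈ 400.

≈ 400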